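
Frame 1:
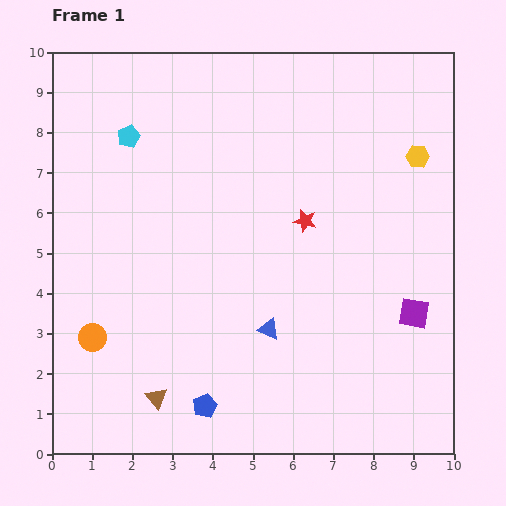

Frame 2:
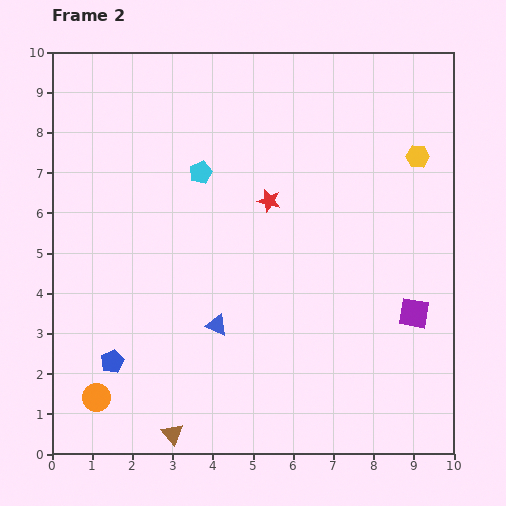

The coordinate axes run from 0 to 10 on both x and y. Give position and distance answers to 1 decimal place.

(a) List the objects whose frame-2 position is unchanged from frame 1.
the yellow hexagon, the purple square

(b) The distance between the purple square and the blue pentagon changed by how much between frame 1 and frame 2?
+1.9

Distance in frame 1: 5.7. Distance in frame 2: 7.6.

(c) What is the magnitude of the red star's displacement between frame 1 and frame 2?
1.0

The red star moved from (6.3, 5.8) to (5.4, 6.3), a distance of √(0.9² + 0.5²) ≈ 1.0.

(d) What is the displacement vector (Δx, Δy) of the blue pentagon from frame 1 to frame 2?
(-2.3, 1.1)

The blue pentagon was at (3.8, 1.2) in frame 1 and (1.5, 2.3) in frame 2.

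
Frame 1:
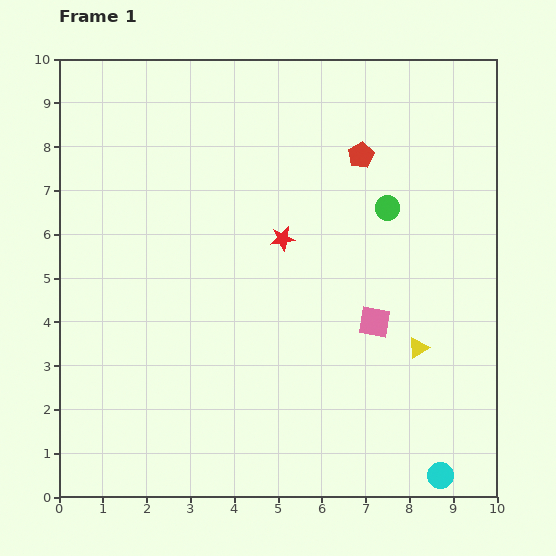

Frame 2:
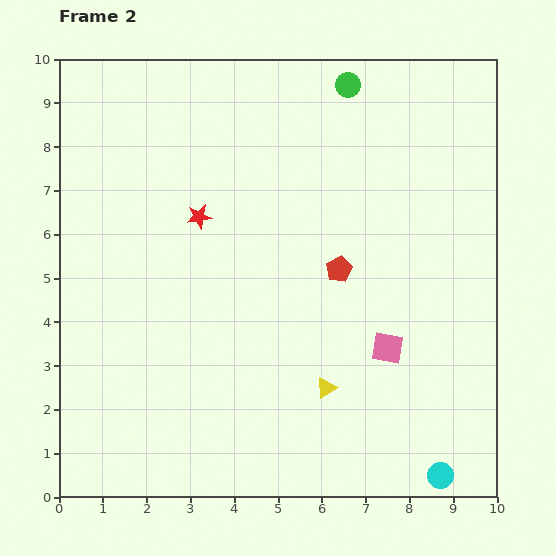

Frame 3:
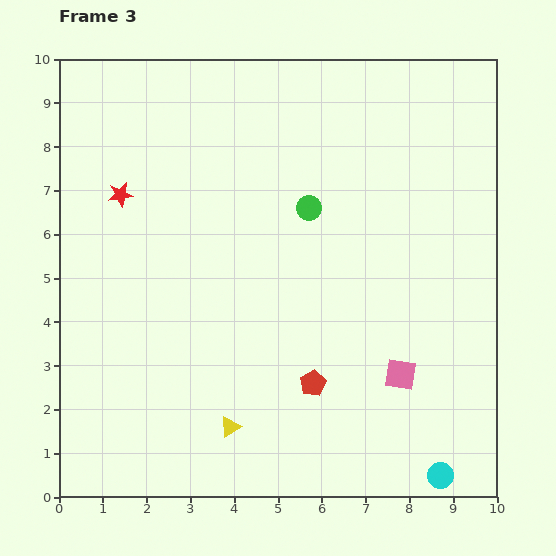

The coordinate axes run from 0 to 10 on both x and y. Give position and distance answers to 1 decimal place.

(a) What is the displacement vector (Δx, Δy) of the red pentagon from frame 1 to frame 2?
(-0.5, -2.6)

The red pentagon was at (6.9, 7.8) in frame 1 and (6.4, 5.2) in frame 2.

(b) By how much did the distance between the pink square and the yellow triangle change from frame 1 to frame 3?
+2.9

Distance in frame 1: 1.2. Distance in frame 3: 4.1.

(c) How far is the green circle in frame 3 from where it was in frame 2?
2.9

The green circle moved from (6.6, 9.4) to (5.7, 6.6), a distance of √(0.9² + 2.8²) ≈ 2.9.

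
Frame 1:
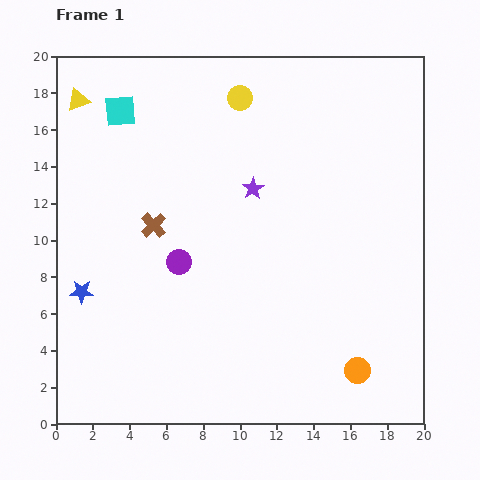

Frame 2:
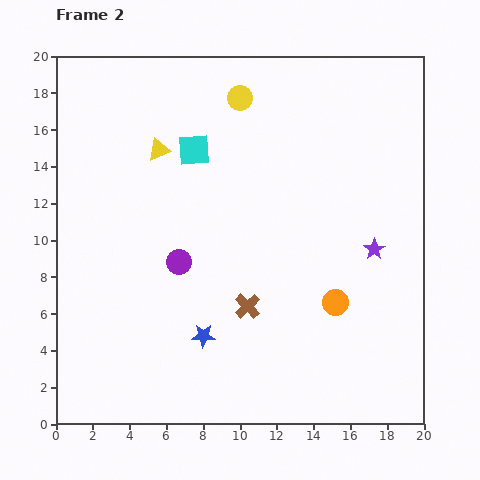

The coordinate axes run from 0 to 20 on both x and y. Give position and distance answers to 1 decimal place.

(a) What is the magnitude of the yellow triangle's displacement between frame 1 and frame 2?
5.2

The yellow triangle moved from (1.2, 17.6) to (5.6, 14.9), a distance of √(4.4² + 2.7²) ≈ 5.2.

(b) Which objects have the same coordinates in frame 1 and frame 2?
the purple circle, the yellow circle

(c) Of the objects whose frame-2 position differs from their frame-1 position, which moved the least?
the orange circle

(moved 3.9)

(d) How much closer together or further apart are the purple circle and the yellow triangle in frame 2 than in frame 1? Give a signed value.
-4.2

Distance in frame 1: 10.4. Distance in frame 2: 6.2.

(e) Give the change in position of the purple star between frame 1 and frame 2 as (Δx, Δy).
(6.6, -3.3)

The purple star was at (10.7, 12.8) in frame 1 and (17.3, 9.5) in frame 2.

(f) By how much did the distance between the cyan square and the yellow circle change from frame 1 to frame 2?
-2.7

Distance in frame 1: 6.5. Distance in frame 2: 3.8.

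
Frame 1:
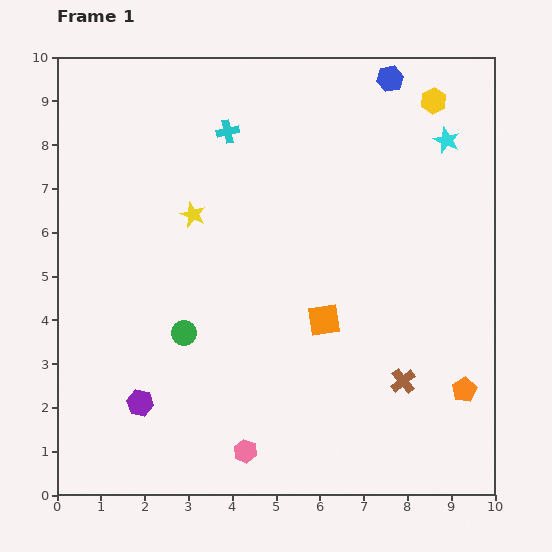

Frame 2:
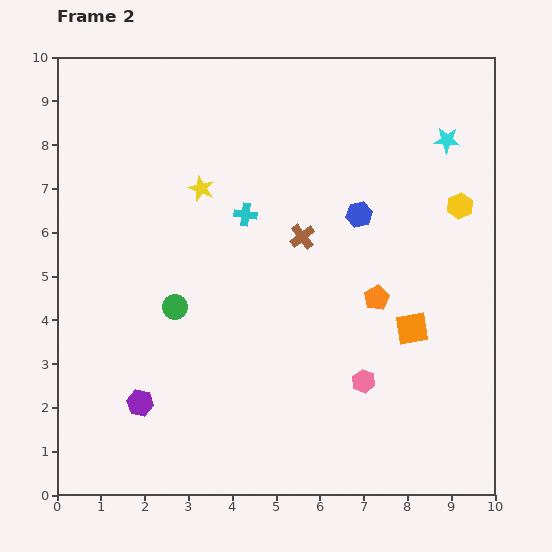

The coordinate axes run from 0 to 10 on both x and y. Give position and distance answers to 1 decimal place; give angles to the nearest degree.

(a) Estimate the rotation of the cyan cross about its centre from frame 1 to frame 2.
18° clockwise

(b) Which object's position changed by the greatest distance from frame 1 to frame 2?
the brown cross

(moved 4.0; next 3.2)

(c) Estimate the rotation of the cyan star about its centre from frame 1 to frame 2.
21° counter-clockwise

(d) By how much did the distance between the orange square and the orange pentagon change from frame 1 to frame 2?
-2.5

Distance in frame 1: 3.6. Distance in frame 2: 1.1.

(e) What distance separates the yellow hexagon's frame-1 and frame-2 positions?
2.5

The yellow hexagon moved from (8.6, 9.0) to (9.2, 6.6), a distance of √(0.6² + 2.4²) ≈ 2.5.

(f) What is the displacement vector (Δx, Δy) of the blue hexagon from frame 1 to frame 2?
(-0.7, -3.1)

The blue hexagon was at (7.6, 9.5) in frame 1 and (6.9, 6.4) in frame 2.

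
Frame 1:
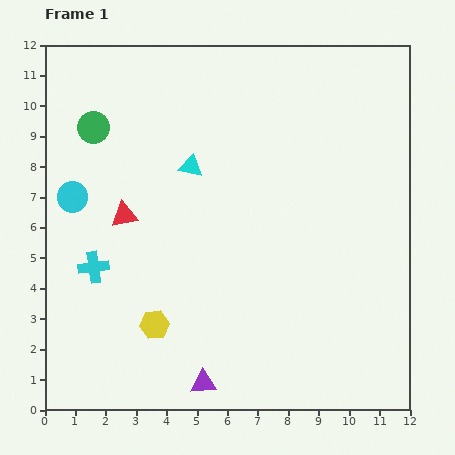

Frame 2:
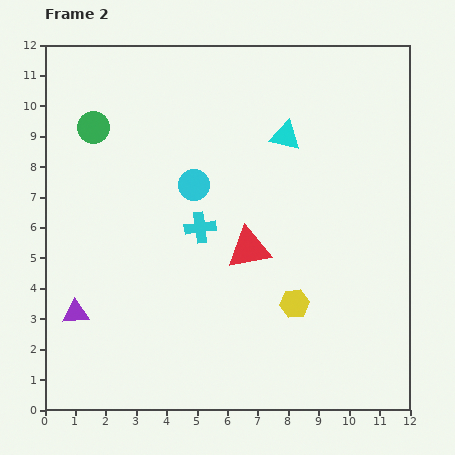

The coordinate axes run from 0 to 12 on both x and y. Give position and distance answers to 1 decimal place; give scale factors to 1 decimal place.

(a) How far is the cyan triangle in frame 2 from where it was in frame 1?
3.3

The cyan triangle moved from (4.8, 8.0) to (7.9, 9.0), a distance of √(3.1² + 1.0²) ≈ 3.3.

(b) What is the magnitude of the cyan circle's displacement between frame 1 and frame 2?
4.0

The cyan circle moved from (0.9, 7.0) to (4.9, 7.4), a distance of √(4.0² + 0.4²) ≈ 4.0.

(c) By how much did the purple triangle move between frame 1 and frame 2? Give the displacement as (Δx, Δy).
(-4.2, 2.3)

The purple triangle was at (5.2, 0.9) in frame 1 and (1.0, 3.2) in frame 2.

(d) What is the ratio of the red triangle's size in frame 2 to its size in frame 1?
1.6×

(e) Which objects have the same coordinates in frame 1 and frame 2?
the green circle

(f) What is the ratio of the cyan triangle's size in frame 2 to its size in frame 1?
1.3×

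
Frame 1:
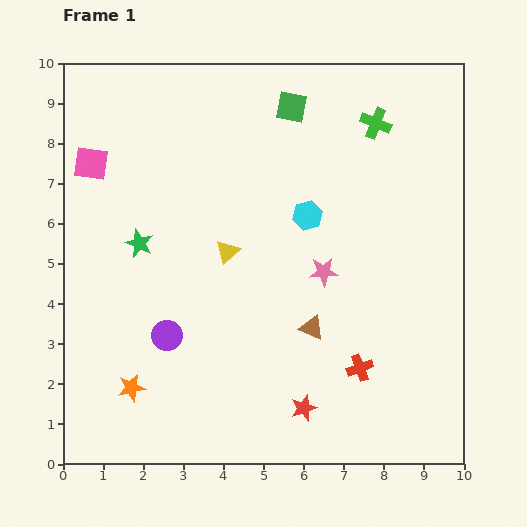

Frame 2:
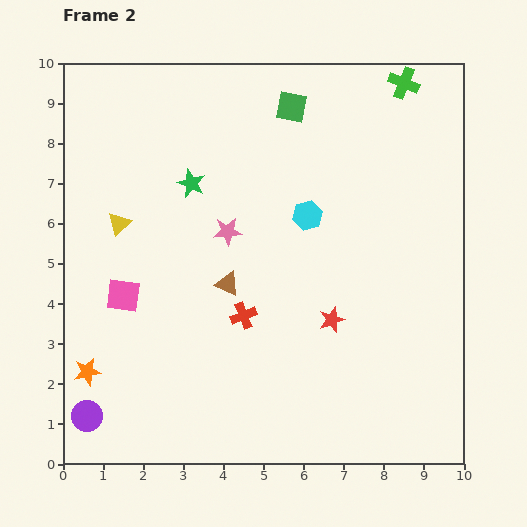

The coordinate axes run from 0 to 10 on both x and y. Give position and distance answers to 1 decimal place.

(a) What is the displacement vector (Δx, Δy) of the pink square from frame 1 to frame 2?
(0.8, -3.3)

The pink square was at (0.7, 7.5) in frame 1 and (1.5, 4.2) in frame 2.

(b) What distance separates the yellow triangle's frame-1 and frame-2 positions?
2.8

The yellow triangle moved from (4.1, 5.3) to (1.4, 6.0), a distance of √(2.7² + 0.7²) ≈ 2.8.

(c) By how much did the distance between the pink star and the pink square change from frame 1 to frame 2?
-3.3

Distance in frame 1: 6.4. Distance in frame 2: 3.1.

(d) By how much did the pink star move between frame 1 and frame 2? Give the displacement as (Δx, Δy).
(-2.4, 1.0)

The pink star was at (6.5, 4.8) in frame 1 and (4.1, 5.8) in frame 2.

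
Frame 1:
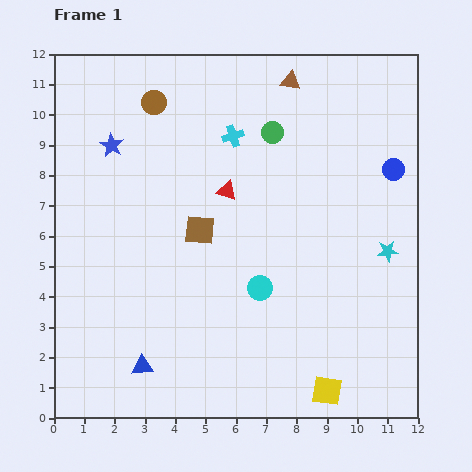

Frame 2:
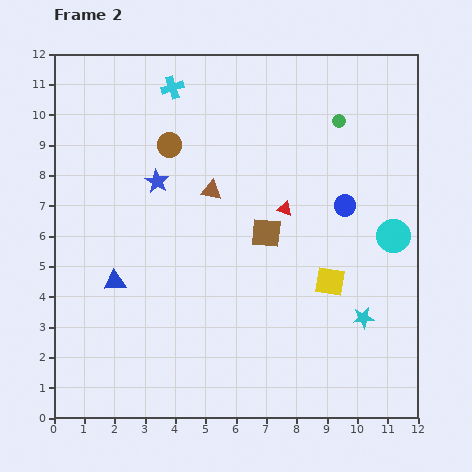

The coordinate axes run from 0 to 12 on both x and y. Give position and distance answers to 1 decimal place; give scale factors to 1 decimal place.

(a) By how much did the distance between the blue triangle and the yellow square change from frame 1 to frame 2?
+0.9

Distance in frame 1: 6.2. Distance in frame 2: 7.1.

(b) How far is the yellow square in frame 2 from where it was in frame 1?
3.6

The yellow square moved from (9.0, 0.9) to (9.1, 4.5), a distance of √(0.1² + 3.6²) ≈ 3.6.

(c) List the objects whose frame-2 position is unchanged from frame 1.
none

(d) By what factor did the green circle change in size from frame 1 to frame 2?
0.6×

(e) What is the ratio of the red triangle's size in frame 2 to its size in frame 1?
0.7×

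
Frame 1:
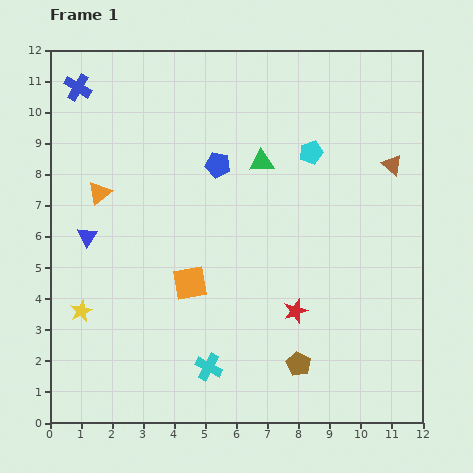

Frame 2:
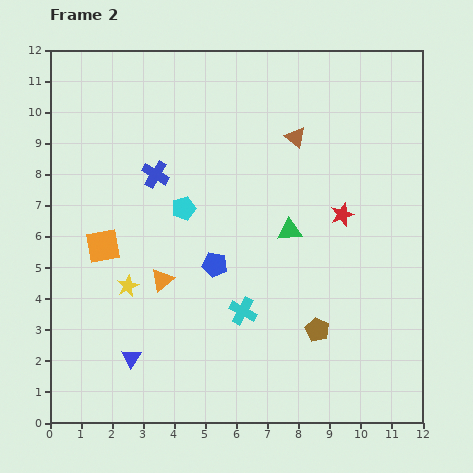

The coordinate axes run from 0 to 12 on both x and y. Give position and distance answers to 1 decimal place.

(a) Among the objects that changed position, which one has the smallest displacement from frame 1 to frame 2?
the brown pentagon

(moved 1.3)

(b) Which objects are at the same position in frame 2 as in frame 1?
none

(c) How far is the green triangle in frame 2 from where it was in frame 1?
2.4

The green triangle moved from (6.8, 8.4) to (7.7, 6.2), a distance of √(0.9² + 2.2²) ≈ 2.4.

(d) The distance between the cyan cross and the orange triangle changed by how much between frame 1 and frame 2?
-3.8

Distance in frame 1: 6.6. Distance in frame 2: 2.8.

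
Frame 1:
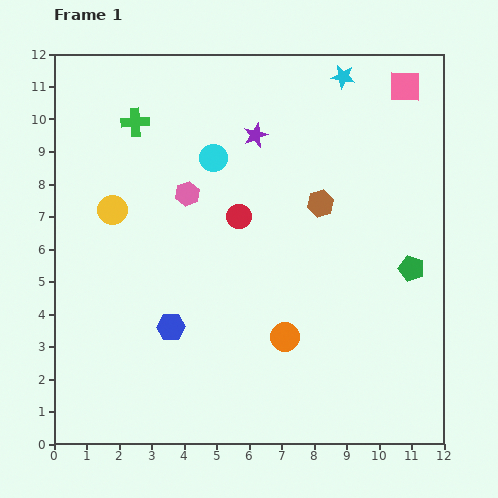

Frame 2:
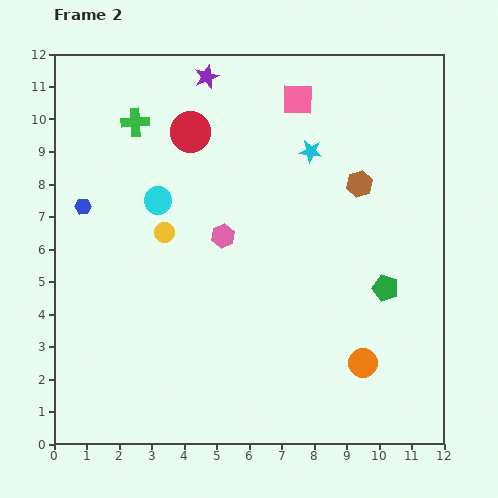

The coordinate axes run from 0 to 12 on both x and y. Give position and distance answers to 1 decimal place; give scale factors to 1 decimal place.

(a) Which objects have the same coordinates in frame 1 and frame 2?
the green cross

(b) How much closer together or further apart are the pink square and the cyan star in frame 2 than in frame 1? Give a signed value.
-0.3

Distance in frame 1: 1.9. Distance in frame 2: 1.6.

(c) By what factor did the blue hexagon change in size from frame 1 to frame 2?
0.6×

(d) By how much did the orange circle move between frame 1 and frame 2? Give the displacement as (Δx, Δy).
(2.4, -0.8)

The orange circle was at (7.1, 3.3) in frame 1 and (9.5, 2.5) in frame 2.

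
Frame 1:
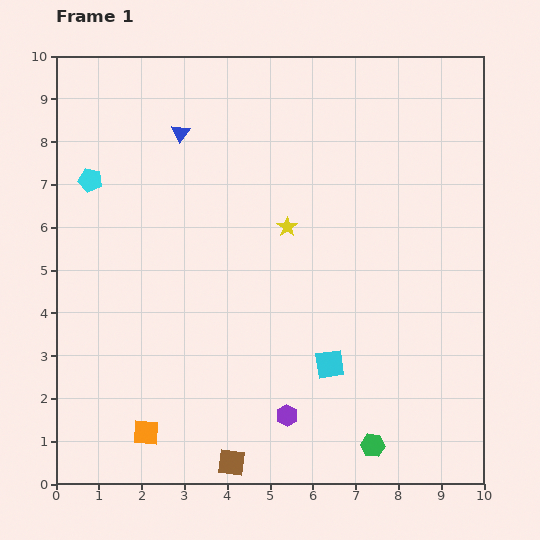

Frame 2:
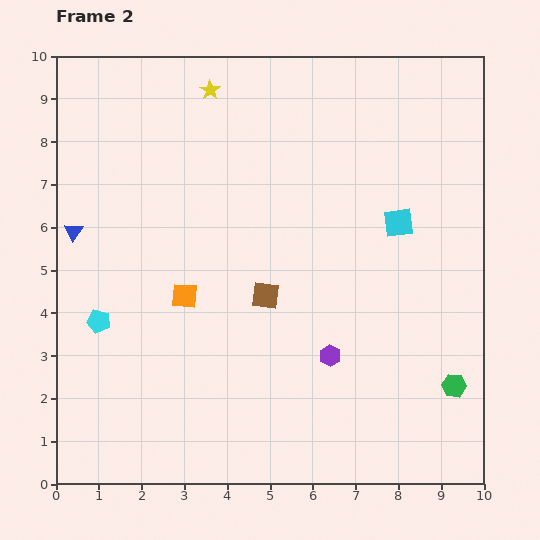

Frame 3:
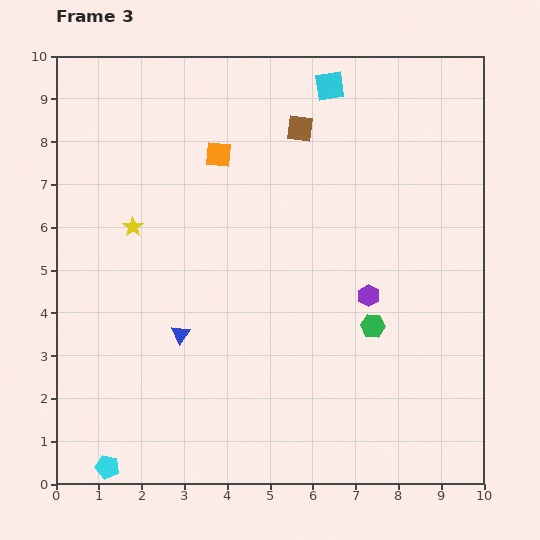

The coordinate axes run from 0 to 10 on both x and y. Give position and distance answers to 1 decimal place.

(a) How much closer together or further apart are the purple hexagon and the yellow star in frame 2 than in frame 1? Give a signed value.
+2.4

Distance in frame 1: 4.4. Distance in frame 2: 6.8.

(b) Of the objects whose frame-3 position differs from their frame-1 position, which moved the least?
the green hexagon

(moved 2.8)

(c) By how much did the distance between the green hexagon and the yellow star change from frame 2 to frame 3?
-2.8

Distance in frame 2: 8.9. Distance in frame 3: 6.1.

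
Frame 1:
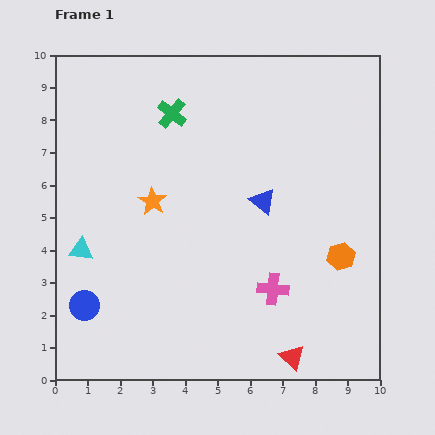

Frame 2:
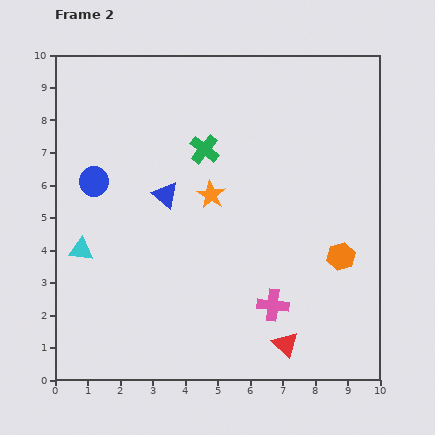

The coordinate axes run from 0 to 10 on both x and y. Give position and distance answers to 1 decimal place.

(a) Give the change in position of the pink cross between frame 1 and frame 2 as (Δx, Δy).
(0.0, -0.5)

The pink cross was at (6.7, 2.8) in frame 1 and (6.7, 2.3) in frame 2.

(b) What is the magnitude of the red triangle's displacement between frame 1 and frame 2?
0.4

The red triangle moved from (7.3, 0.7) to (7.1, 1.1), a distance of √(0.2² + 0.4²) ≈ 0.4.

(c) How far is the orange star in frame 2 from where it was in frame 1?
1.8

The orange star moved from (3.0, 5.5) to (4.8, 5.7), a distance of √(1.8² + 0.2²) ≈ 1.8.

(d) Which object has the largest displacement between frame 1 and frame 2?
the blue circle

(moved 3.8; next 3.0)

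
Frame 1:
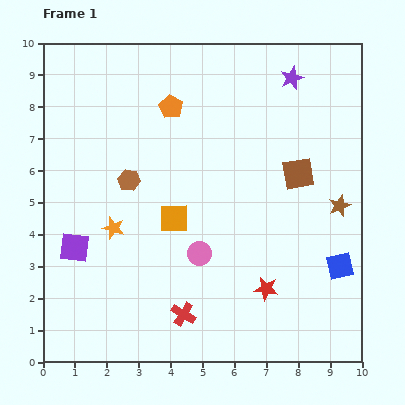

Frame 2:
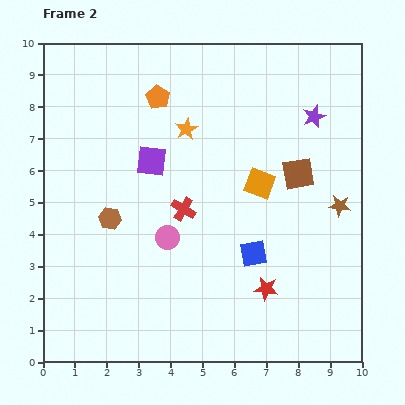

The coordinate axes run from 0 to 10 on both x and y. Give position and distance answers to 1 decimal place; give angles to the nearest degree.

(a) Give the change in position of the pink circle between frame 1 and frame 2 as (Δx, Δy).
(-1.0, 0.5)

The pink circle was at (4.9, 3.4) in frame 1 and (3.9, 3.9) in frame 2.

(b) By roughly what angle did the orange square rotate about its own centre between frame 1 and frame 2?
21° clockwise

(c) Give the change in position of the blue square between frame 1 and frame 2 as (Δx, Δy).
(-2.7, 0.4)

The blue square was at (9.3, 3.0) in frame 1 and (6.6, 3.4) in frame 2.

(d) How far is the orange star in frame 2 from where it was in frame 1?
3.9

The orange star moved from (2.2, 4.2) to (4.5, 7.3), a distance of √(2.3² + 3.1²) ≈ 3.9.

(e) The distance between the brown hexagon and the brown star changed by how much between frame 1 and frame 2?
+0.6

Distance in frame 1: 6.6. Distance in frame 2: 7.2.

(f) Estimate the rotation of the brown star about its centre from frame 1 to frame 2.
28° clockwise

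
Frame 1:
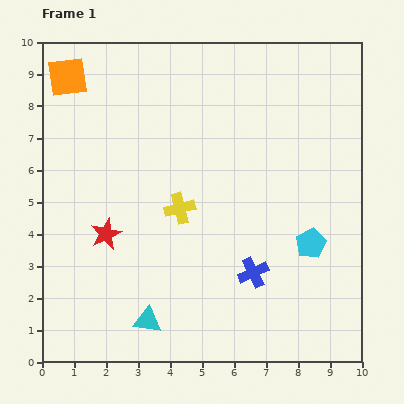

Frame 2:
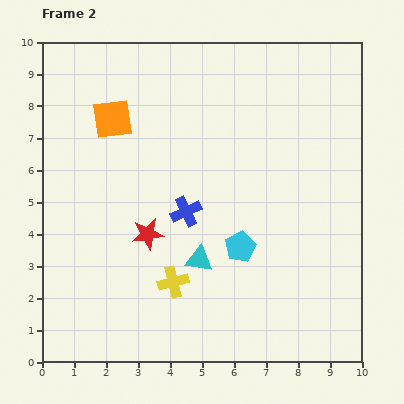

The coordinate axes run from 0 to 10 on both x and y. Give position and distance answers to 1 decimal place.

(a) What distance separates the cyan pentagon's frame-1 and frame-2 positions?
2.2

The cyan pentagon moved from (8.4, 3.7) to (6.2, 3.6), a distance of √(2.2² + 0.1²) ≈ 2.2.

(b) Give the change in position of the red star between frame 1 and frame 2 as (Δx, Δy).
(1.3, 0.0)

The red star was at (2.0, 4.0) in frame 1 and (3.3, 4.0) in frame 2.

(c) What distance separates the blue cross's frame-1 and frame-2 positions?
2.8

The blue cross moved from (6.6, 2.8) to (4.5, 4.7), a distance of √(2.1² + 1.9²) ≈ 2.8.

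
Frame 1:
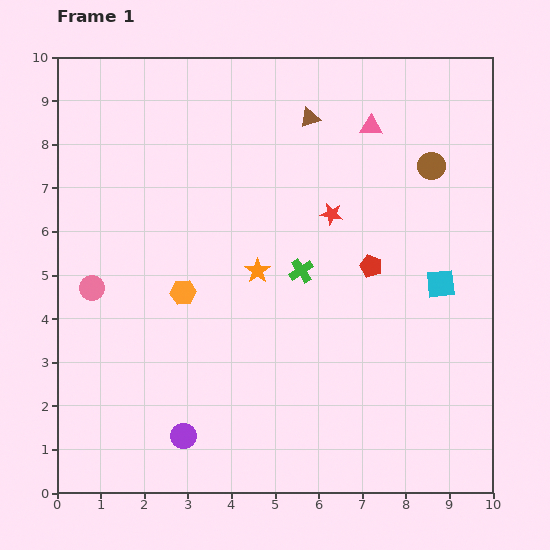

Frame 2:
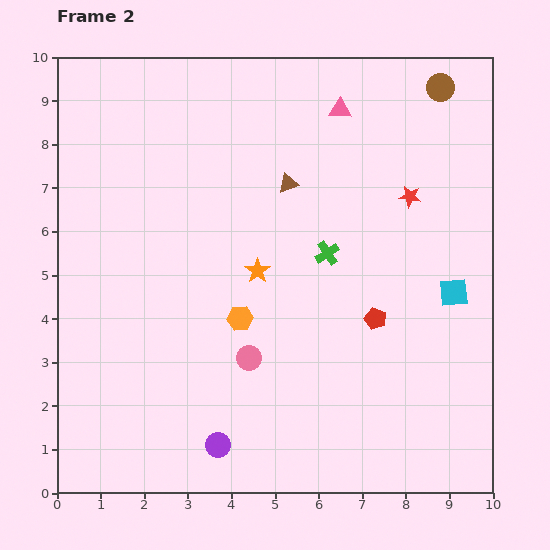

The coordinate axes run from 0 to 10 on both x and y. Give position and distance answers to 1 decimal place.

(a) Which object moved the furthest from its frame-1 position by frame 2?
the pink circle

(moved 3.9; next 1.8)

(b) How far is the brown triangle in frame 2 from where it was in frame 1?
1.6

The brown triangle moved from (5.8, 8.6) to (5.3, 7.1), a distance of √(0.5² + 1.5²) ≈ 1.6.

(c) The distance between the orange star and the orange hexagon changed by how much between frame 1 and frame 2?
-0.6

Distance in frame 1: 1.8. Distance in frame 2: 1.2.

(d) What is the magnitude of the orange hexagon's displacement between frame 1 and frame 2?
1.4

The orange hexagon moved from (2.9, 4.6) to (4.2, 4.0), a distance of √(1.3² + 0.6²) ≈ 1.4.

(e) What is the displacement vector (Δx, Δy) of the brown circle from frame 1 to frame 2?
(0.2, 1.8)

The brown circle was at (8.6, 7.5) in frame 1 and (8.8, 9.3) in frame 2.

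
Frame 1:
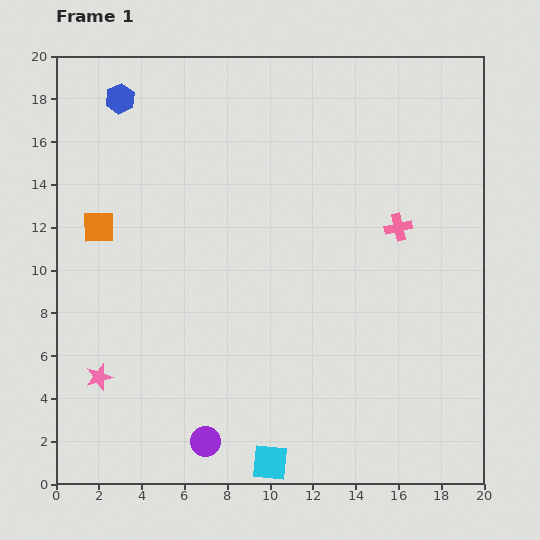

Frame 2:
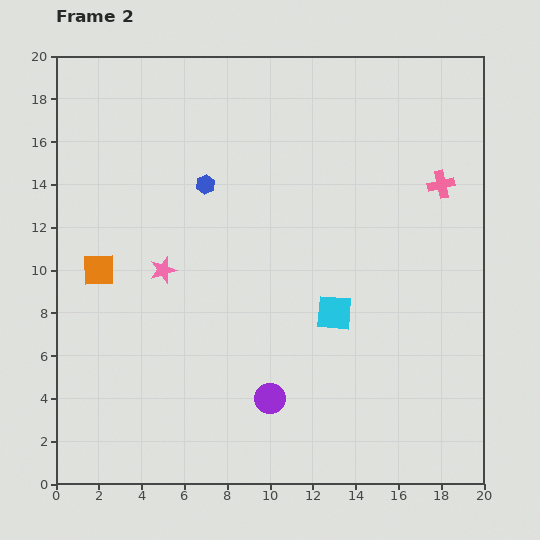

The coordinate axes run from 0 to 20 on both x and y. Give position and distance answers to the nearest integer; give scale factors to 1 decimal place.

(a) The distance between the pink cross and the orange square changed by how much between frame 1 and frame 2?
+2

Distance in frame 1: 14. Distance in frame 2: 16.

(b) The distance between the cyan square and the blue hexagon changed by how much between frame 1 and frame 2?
-10

Distance in frame 1: 18. Distance in frame 2: 8.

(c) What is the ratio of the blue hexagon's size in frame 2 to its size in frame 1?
0.6×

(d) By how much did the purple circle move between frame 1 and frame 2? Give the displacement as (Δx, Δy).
(3, 2)

The purple circle was at (7, 2) in frame 1 and (10, 4) in frame 2.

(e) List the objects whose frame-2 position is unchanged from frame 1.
none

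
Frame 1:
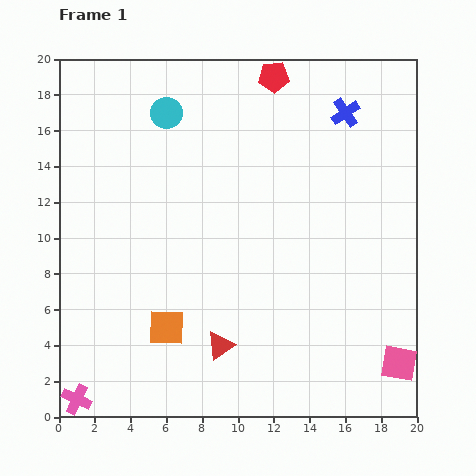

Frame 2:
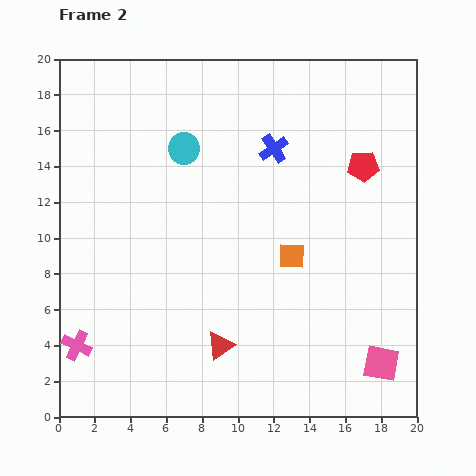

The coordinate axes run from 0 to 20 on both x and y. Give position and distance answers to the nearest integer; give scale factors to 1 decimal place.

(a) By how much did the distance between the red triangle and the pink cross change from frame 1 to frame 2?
-1

Distance in frame 1: 9. Distance in frame 2: 8.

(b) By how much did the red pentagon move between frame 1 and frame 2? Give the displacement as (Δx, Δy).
(5, -5)

The red pentagon was at (12, 19) in frame 1 and (17, 14) in frame 2.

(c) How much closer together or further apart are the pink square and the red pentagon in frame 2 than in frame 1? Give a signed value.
-6

Distance in frame 1: 17. Distance in frame 2: 11.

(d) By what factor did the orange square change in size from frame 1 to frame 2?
0.7×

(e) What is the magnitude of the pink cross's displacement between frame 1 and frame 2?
3

The pink cross moved from (1, 1) to (1, 4), a distance of √(0² + 3²) ≈ 3.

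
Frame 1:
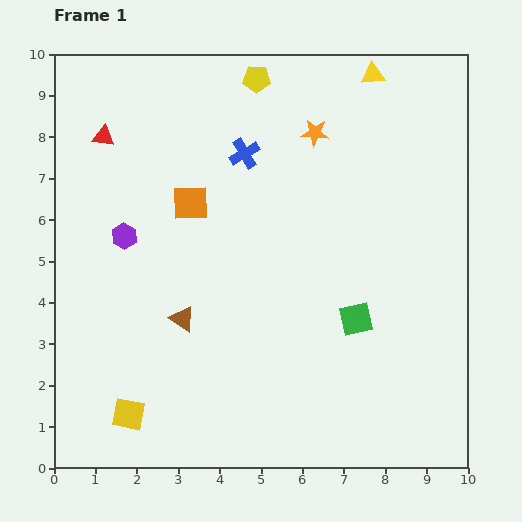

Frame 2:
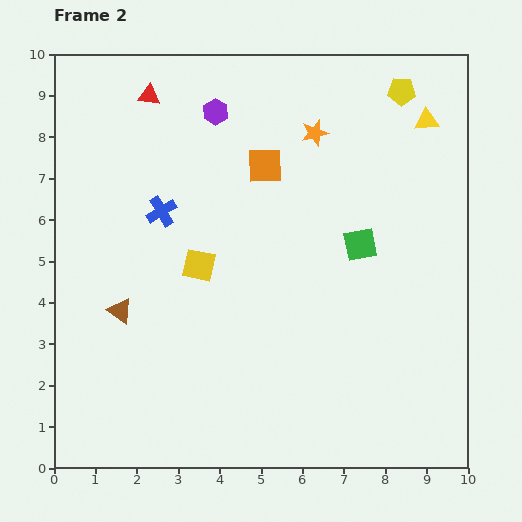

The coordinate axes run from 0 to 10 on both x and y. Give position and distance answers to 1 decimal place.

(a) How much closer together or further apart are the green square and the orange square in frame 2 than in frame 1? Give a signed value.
-1.9

Distance in frame 1: 4.9. Distance in frame 2: 3.0.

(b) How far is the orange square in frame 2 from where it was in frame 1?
2.0

The orange square moved from (3.3, 6.4) to (5.1, 7.3), a distance of √(1.8² + 0.9²) ≈ 2.0.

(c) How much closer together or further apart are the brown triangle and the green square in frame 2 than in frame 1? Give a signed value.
+1.8

Distance in frame 1: 4.2. Distance in frame 2: 6.0.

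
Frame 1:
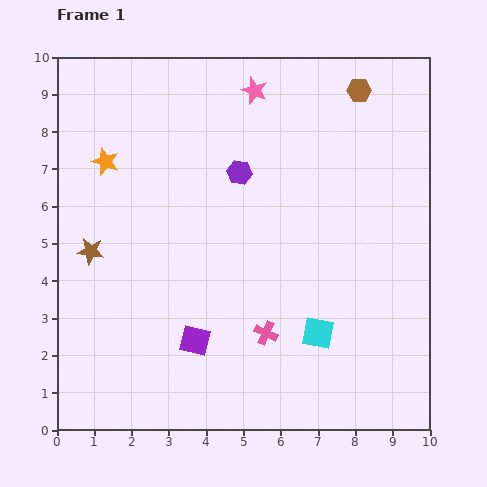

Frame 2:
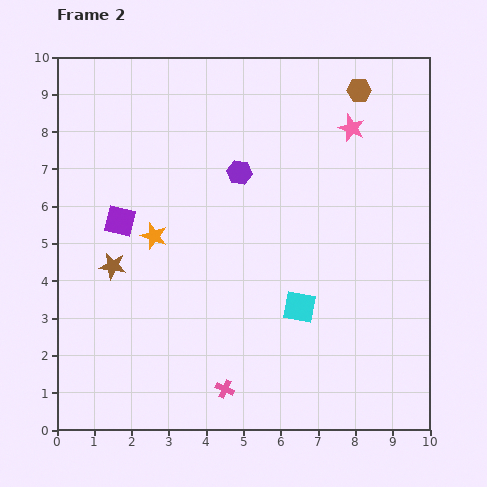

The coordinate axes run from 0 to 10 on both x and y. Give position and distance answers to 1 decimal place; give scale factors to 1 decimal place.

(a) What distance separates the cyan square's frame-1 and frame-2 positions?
0.9

The cyan square moved from (7.0, 2.6) to (6.5, 3.3), a distance of √(0.5² + 0.7²) ≈ 0.9.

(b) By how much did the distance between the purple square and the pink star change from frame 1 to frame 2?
-0.2

Distance in frame 1: 6.9. Distance in frame 2: 6.7.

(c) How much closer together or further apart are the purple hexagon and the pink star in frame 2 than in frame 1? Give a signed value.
+1.0

Distance in frame 1: 2.2. Distance in frame 2: 3.2.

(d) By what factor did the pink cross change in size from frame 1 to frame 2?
0.8×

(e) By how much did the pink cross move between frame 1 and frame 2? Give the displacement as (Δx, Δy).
(-1.1, -1.5)

The pink cross was at (5.6, 2.6) in frame 1 and (4.5, 1.1) in frame 2.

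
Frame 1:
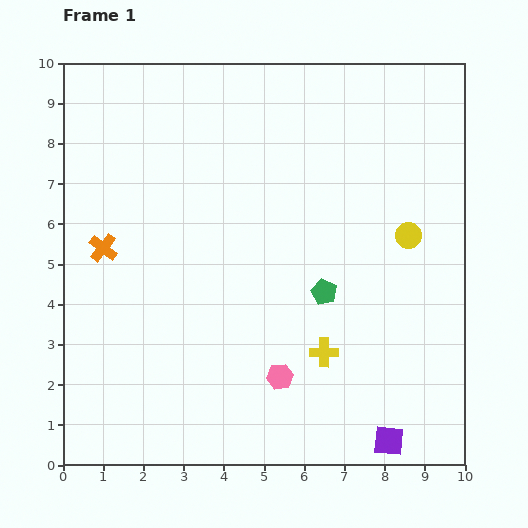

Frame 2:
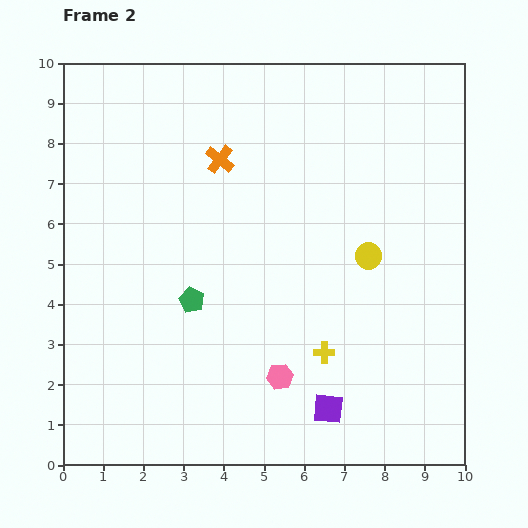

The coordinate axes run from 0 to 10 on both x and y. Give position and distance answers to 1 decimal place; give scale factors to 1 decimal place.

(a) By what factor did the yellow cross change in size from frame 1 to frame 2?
0.7×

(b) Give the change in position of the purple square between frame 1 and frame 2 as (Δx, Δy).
(-1.5, 0.8)

The purple square was at (8.1, 0.6) in frame 1 and (6.6, 1.4) in frame 2.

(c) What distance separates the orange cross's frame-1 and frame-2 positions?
3.6

The orange cross moved from (1.0, 5.4) to (3.9, 7.6), a distance of √(2.9² + 2.2²) ≈ 3.6.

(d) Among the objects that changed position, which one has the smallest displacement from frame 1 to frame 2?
the yellow circle

(moved 1.1)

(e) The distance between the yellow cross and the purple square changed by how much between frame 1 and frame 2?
-1.3

Distance in frame 1: 2.7. Distance in frame 2: 1.4.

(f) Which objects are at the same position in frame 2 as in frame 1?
the yellow cross, the pink hexagon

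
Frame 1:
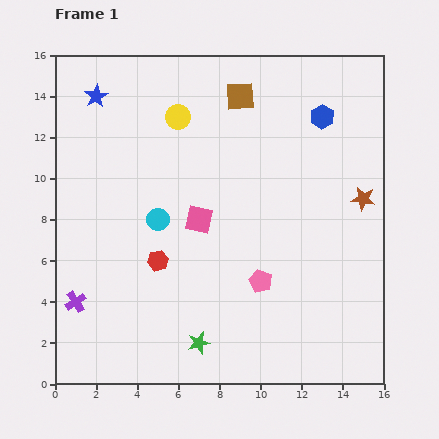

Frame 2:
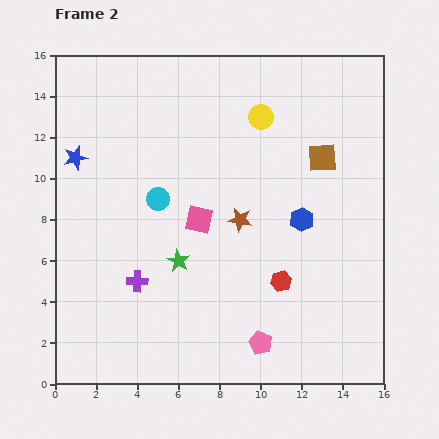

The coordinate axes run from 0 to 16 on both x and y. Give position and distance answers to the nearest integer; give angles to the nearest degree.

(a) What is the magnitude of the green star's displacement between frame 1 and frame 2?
4

The green star moved from (7, 2) to (6, 6), a distance of √(1² + 4²) ≈ 4.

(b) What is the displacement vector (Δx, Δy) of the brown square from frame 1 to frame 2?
(4, -3)

The brown square was at (9, 14) in frame 1 and (13, 11) in frame 2.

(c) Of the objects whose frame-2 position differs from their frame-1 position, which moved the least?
the cyan circle

(moved 1)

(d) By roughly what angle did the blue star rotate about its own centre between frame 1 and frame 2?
16° clockwise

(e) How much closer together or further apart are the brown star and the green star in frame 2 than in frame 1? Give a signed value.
-7

Distance in frame 1: 11. Distance in frame 2: 4.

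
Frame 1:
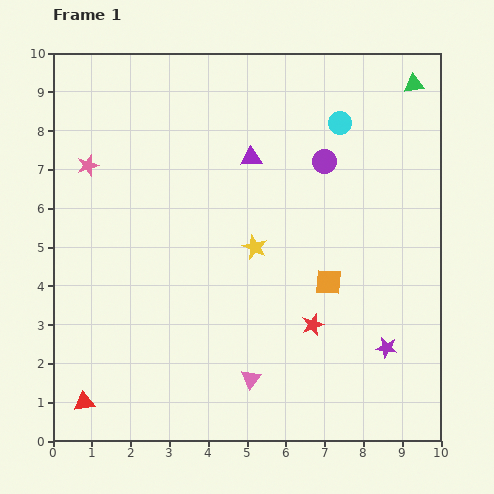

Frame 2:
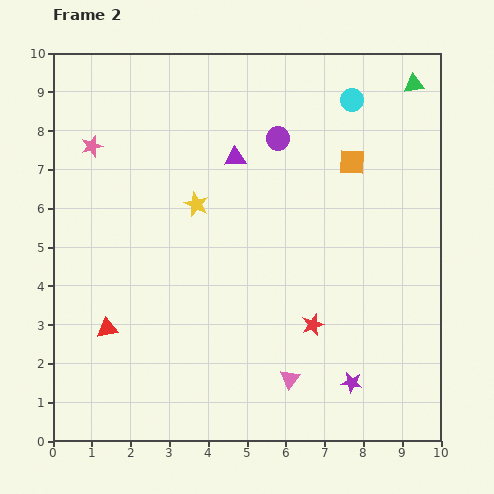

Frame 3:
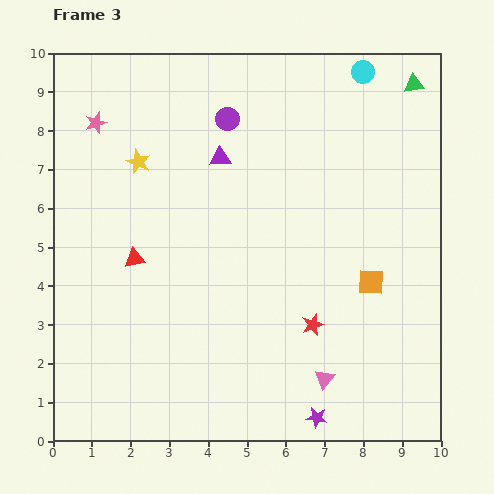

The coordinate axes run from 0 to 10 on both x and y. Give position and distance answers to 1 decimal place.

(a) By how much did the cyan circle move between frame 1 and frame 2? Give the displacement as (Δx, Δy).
(0.3, 0.6)

The cyan circle was at (7.4, 8.2) in frame 1 and (7.7, 8.8) in frame 2.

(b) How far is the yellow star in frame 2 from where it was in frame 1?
1.9

The yellow star moved from (5.2, 5.0) to (3.7, 6.1), a distance of √(1.5² + 1.1²) ≈ 1.9.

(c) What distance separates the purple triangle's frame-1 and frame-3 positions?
0.8

The purple triangle moved from (5.1, 7.3) to (4.3, 7.3), a distance of √(0.8² + 0.0²) ≈ 0.8.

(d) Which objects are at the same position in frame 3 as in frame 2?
the green triangle, the red star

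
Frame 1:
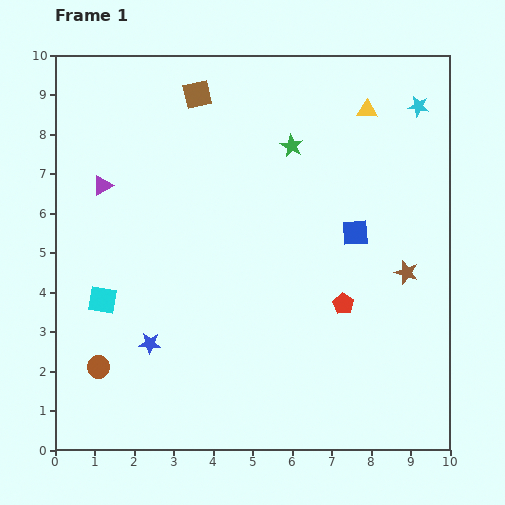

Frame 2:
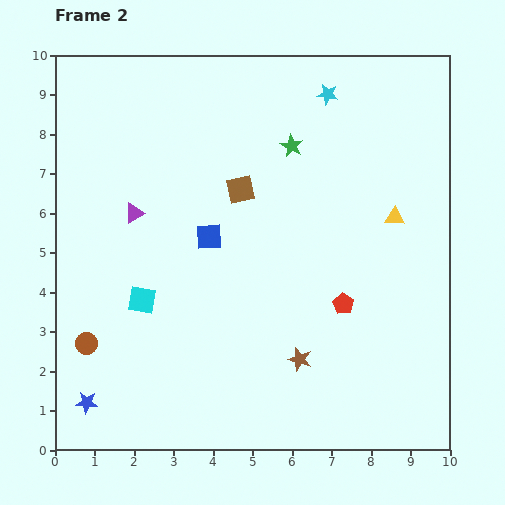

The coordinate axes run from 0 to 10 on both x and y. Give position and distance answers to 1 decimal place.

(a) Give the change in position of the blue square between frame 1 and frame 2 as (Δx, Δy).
(-3.7, -0.1)

The blue square was at (7.6, 5.5) in frame 1 and (3.9, 5.4) in frame 2.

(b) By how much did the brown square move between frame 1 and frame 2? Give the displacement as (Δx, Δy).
(1.1, -2.4)

The brown square was at (3.6, 9.0) in frame 1 and (4.7, 6.6) in frame 2.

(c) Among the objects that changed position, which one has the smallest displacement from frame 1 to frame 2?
the brown circle

(moved 0.7)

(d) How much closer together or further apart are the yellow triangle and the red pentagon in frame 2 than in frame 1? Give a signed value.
-2.3

Distance in frame 1: 4.9. Distance in frame 2: 2.6.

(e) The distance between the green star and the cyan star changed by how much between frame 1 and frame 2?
-1.8

Distance in frame 1: 3.4. Distance in frame 2: 1.6.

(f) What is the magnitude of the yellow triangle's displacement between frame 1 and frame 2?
2.8

The yellow triangle moved from (7.9, 8.6) to (8.6, 5.9), a distance of √(0.7² + 2.7²) ≈ 2.8.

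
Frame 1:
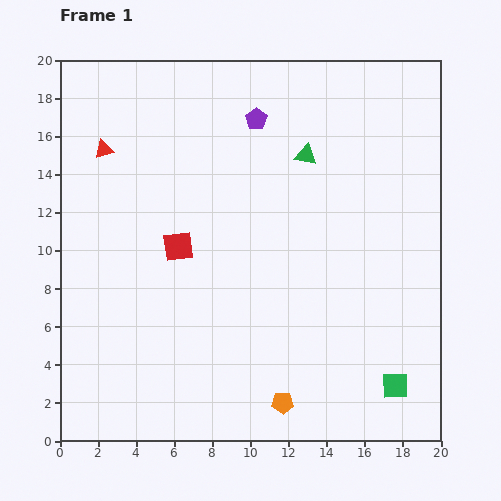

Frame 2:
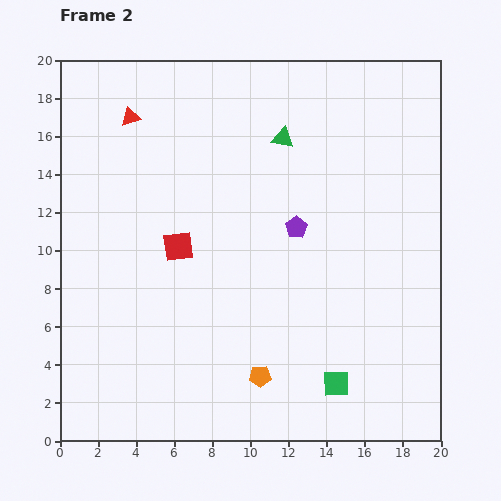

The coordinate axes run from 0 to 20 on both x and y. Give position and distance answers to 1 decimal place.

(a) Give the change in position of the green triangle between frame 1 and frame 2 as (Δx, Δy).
(-1.2, 0.9)

The green triangle was at (12.9, 15.0) in frame 1 and (11.7, 15.9) in frame 2.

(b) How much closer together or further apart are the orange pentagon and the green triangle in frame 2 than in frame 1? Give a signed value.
-0.5

Distance in frame 1: 13.1. Distance in frame 2: 12.6.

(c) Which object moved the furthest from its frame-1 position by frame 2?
the purple pentagon

(moved 6.1; next 3.1)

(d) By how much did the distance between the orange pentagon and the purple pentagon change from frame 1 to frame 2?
-7.0

Distance in frame 1: 15.0. Distance in frame 2: 8.0.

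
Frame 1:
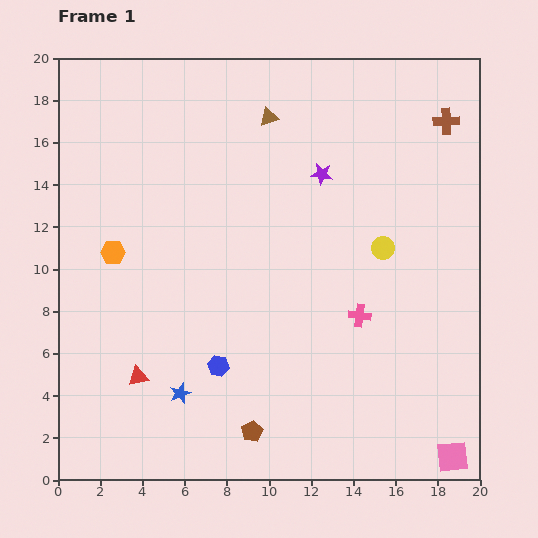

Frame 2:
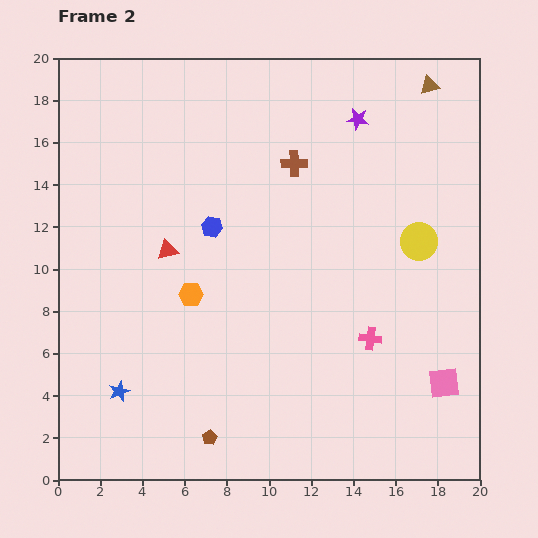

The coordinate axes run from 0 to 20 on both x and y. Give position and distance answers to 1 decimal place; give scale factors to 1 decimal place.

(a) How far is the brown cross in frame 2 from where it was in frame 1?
7.5

The brown cross moved from (18.4, 17.0) to (11.2, 15.0), a distance of √(7.2² + 2.0²) ≈ 7.5.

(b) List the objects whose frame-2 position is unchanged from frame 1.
none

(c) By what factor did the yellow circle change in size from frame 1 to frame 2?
1.7×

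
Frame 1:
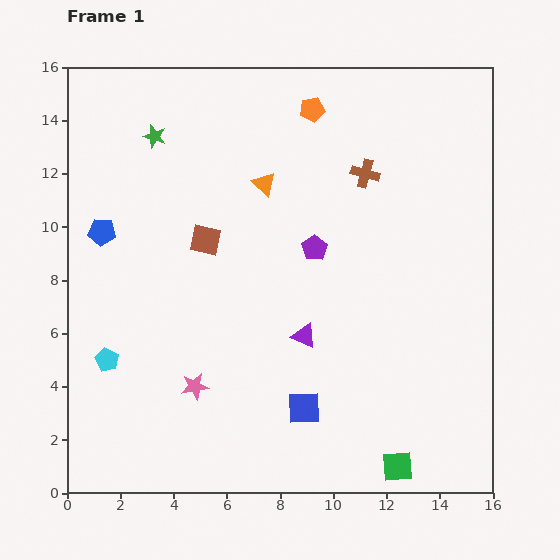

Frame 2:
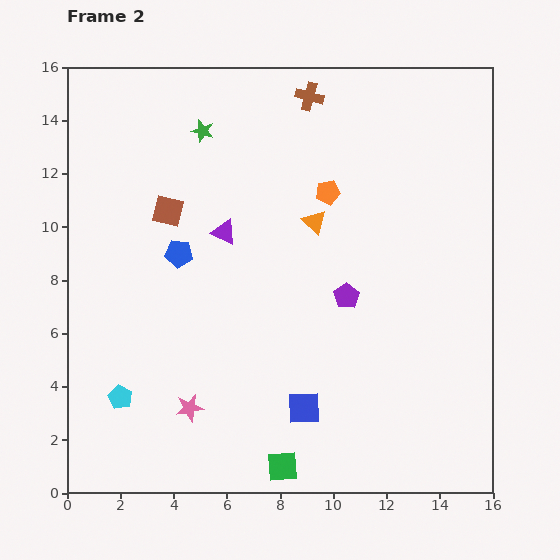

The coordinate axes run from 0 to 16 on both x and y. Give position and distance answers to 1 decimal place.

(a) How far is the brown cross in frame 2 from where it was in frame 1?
3.6

The brown cross moved from (11.2, 12.0) to (9.1, 14.9), a distance of √(2.1² + 2.9²) ≈ 3.6.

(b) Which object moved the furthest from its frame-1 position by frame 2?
the purple triangle

(moved 4.9; next 4.3)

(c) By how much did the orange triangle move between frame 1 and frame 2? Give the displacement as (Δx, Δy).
(1.9, -1.4)

The orange triangle was at (7.4, 11.6) in frame 1 and (9.3, 10.2) in frame 2.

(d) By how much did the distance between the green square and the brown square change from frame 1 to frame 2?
-0.6

Distance in frame 1: 11.1. Distance in frame 2: 10.5.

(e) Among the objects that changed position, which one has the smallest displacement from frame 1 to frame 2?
the pink star

(moved 0.8)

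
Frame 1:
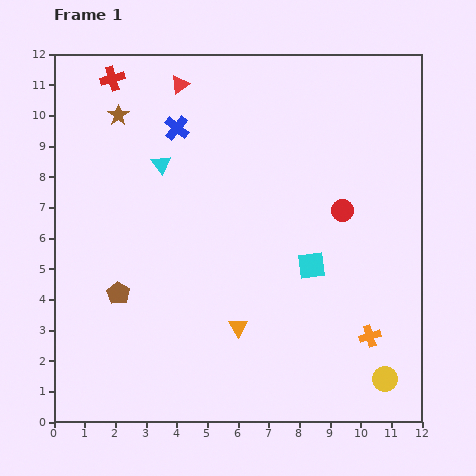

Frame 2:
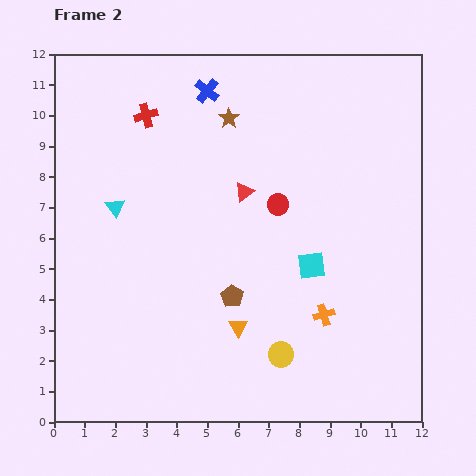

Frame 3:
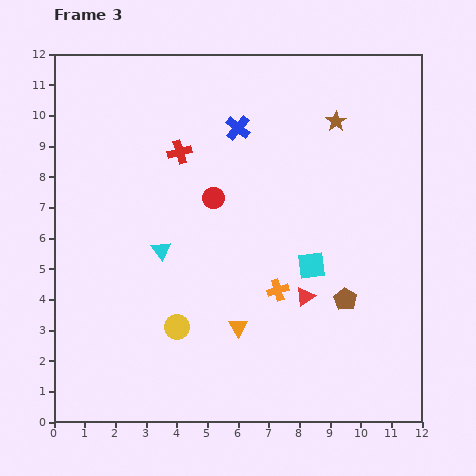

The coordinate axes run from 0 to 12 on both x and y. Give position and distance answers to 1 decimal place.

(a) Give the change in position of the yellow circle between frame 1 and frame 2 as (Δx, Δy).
(-3.4, 0.8)

The yellow circle was at (10.8, 1.4) in frame 1 and (7.4, 2.2) in frame 2.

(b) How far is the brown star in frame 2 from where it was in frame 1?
3.6

The brown star moved from (2.1, 10.0) to (5.7, 9.9), a distance of √(3.6² + 0.1²) ≈ 3.6.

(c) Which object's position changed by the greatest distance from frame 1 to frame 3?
the red triangle

(moved 8.0; next 7.4)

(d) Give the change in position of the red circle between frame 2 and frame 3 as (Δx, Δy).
(-2.1, 0.2)

The red circle was at (7.3, 7.1) in frame 2 and (5.2, 7.3) in frame 3.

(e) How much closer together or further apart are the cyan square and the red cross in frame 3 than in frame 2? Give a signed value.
-1.6

Distance in frame 2: 7.3. Distance in frame 3: 5.7.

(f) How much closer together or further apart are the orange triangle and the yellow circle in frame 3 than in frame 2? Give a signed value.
+0.3

Distance in frame 2: 1.7. Distance in frame 3: 2.0.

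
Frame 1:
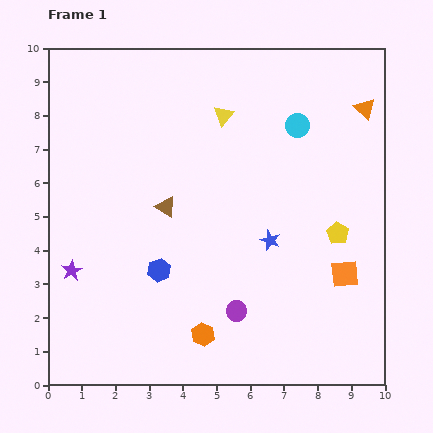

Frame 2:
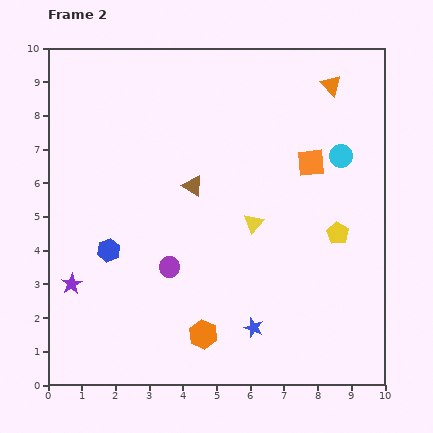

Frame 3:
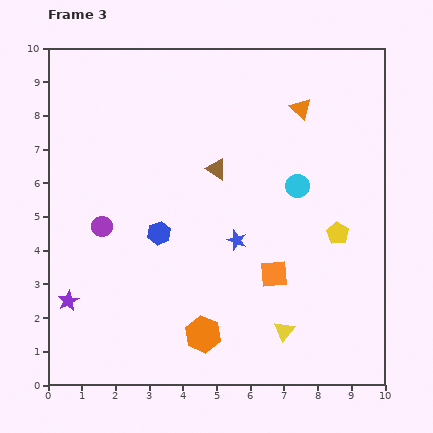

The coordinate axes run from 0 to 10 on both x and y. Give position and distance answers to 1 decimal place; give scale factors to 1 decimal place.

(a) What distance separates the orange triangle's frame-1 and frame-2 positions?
1.2

The orange triangle moved from (9.4, 8.2) to (8.4, 8.9), a distance of √(1.0² + 0.7²) ≈ 1.2.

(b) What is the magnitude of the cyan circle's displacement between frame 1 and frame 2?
1.6

The cyan circle moved from (7.4, 7.7) to (8.7, 6.8), a distance of √(1.3² + 0.9²) ≈ 1.6.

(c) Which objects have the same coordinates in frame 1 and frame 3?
the orange hexagon, the yellow pentagon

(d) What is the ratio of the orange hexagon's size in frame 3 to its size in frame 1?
1.6×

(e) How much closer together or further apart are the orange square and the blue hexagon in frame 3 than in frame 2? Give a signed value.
-2.9

Distance in frame 2: 6.5. Distance in frame 3: 3.6.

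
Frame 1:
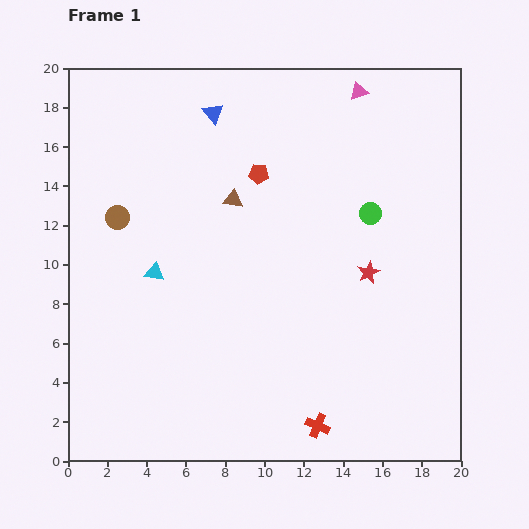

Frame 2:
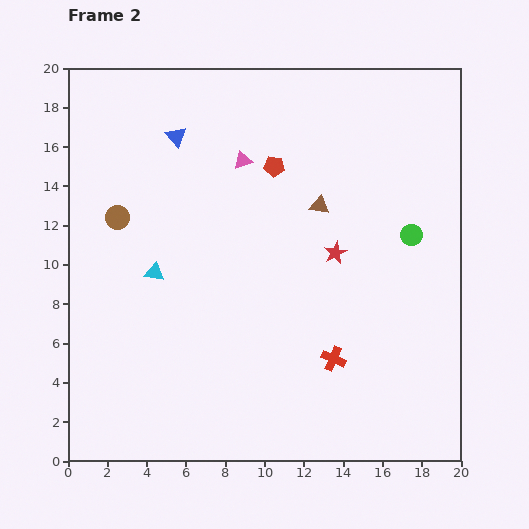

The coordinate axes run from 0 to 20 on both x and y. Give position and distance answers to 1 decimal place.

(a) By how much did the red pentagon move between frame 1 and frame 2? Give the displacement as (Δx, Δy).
(0.8, 0.4)

The red pentagon was at (9.7, 14.6) in frame 1 and (10.5, 15.0) in frame 2.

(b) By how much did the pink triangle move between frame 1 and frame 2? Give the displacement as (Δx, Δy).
(-5.9, -3.5)

The pink triangle was at (14.8, 18.8) in frame 1 and (8.9, 15.3) in frame 2.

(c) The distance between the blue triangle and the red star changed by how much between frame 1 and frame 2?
-1.3

Distance in frame 1: 11.3. Distance in frame 2: 10.0.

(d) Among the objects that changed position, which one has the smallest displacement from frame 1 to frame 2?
the red pentagon

(moved 0.9)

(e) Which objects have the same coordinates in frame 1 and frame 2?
the cyan triangle, the brown circle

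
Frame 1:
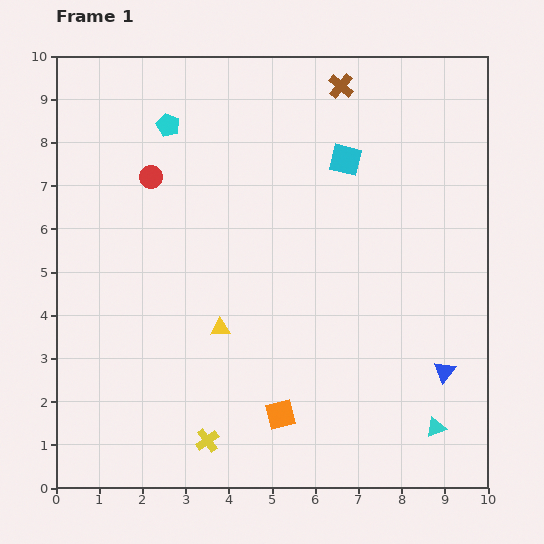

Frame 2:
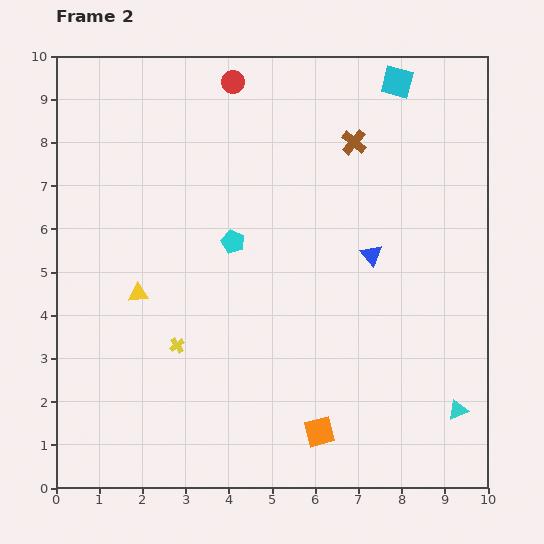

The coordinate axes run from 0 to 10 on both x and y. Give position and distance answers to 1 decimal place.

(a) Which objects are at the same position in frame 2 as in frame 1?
none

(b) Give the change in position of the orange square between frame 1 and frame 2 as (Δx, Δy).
(0.9, -0.4)

The orange square was at (5.2, 1.7) in frame 1 and (6.1, 1.3) in frame 2.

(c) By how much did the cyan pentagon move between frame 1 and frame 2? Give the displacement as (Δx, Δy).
(1.5, -2.7)

The cyan pentagon was at (2.6, 8.4) in frame 1 and (4.1, 5.7) in frame 2.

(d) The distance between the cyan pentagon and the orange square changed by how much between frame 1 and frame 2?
-2.4

Distance in frame 1: 7.2. Distance in frame 2: 4.8.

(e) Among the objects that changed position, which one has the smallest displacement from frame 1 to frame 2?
the cyan triangle

(moved 0.6)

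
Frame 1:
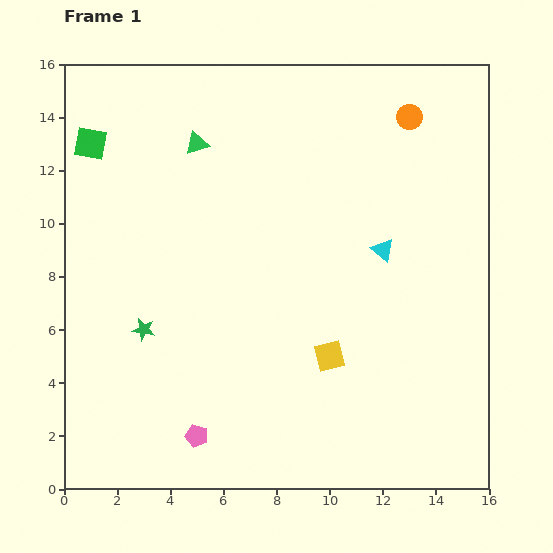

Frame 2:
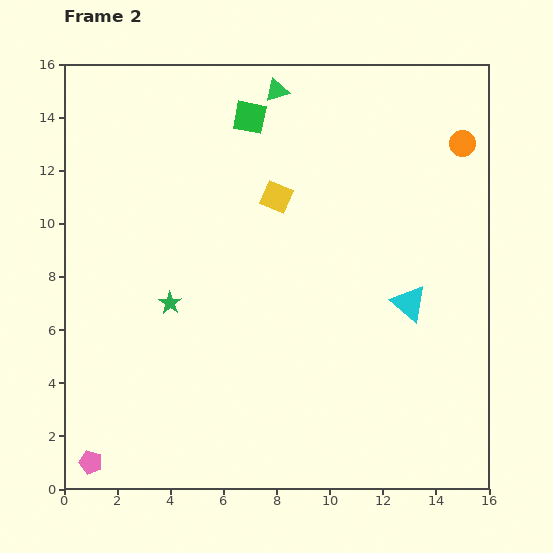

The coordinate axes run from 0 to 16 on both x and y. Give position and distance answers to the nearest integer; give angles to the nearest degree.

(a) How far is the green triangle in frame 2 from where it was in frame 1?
4

The green triangle moved from (5, 13) to (8, 15), a distance of √(3² + 2²) ≈ 4.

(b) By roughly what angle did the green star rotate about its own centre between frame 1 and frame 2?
24° clockwise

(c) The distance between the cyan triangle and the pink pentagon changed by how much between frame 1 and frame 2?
+3

Distance in frame 1: 10. Distance in frame 2: 13.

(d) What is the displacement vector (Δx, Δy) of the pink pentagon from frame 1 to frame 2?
(-4, -1)

The pink pentagon was at (5, 2) in frame 1 and (1, 1) in frame 2.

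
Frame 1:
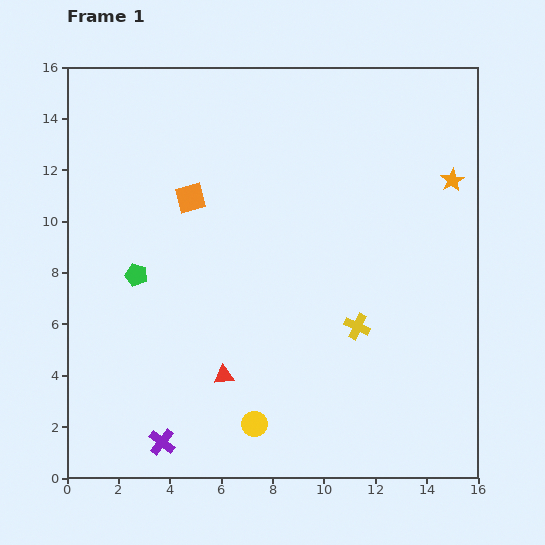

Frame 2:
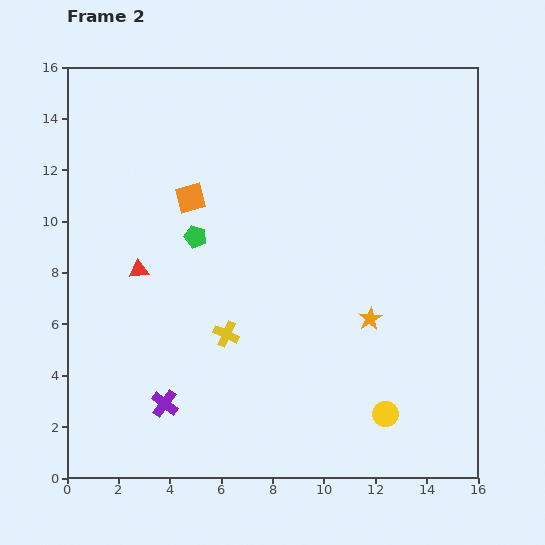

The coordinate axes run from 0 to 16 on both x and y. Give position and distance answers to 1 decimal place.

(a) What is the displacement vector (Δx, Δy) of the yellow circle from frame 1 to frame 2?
(5.1, 0.4)

The yellow circle was at (7.3, 2.1) in frame 1 and (12.4, 2.5) in frame 2.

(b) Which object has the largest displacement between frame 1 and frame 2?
the orange star

(moved 6.3; next 5.3)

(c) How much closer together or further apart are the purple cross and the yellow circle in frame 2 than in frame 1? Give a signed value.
+4.9

Distance in frame 1: 3.7. Distance in frame 2: 8.6.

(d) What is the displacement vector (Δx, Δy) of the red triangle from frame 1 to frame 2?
(-3.3, 4.1)

The red triangle was at (6.1, 4.0) in frame 1 and (2.8, 8.1) in frame 2.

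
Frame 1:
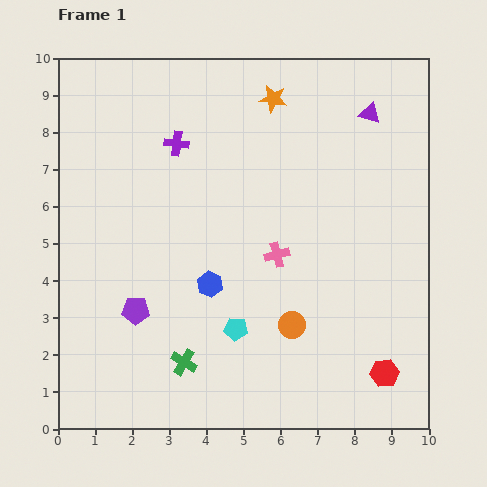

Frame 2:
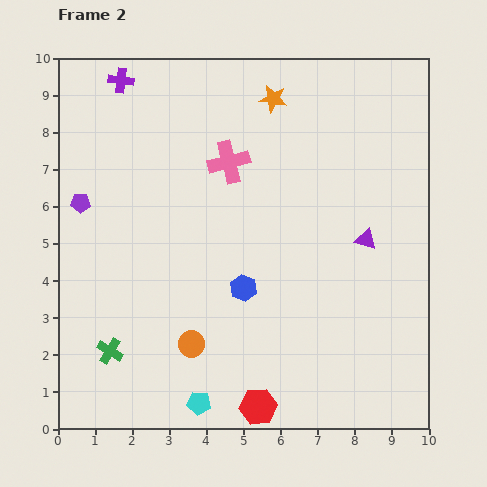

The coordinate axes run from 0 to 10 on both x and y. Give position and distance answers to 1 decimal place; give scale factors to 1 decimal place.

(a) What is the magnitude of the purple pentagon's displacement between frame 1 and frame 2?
3.3

The purple pentagon moved from (2.1, 3.2) to (0.6, 6.1), a distance of √(1.5² + 2.9²) ≈ 3.3.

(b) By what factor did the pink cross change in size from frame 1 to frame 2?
1.7×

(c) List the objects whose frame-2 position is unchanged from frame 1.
the orange star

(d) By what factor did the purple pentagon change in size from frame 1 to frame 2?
0.7×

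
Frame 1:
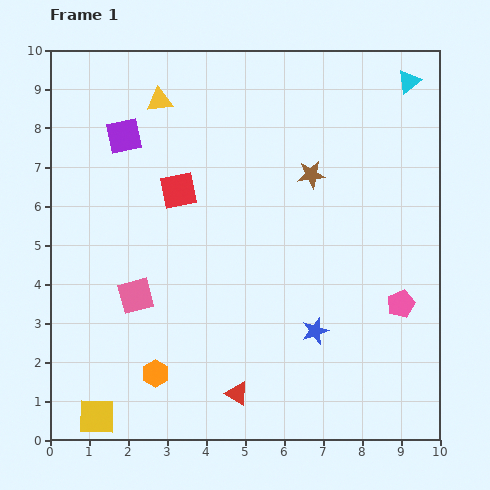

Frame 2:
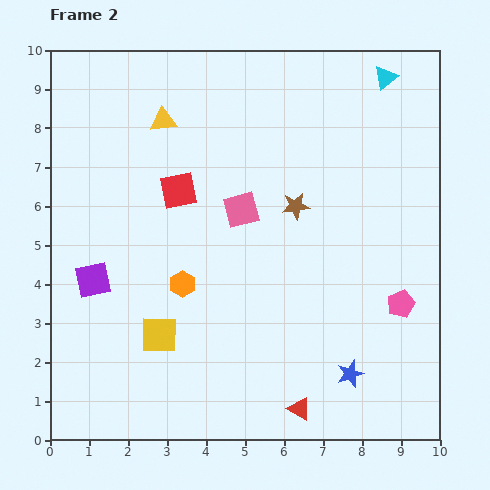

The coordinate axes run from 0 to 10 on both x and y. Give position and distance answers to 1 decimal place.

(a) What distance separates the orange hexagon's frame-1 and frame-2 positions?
2.4

The orange hexagon moved from (2.7, 1.7) to (3.4, 4.0), a distance of √(0.7² + 2.3²) ≈ 2.4.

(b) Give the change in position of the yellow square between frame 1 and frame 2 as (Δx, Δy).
(1.6, 2.1)

The yellow square was at (1.2, 0.6) in frame 1 and (2.8, 2.7) in frame 2.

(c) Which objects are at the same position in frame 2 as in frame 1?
the red square, the pink pentagon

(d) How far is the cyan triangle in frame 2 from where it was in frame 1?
0.6

The cyan triangle moved from (9.2, 9.2) to (8.6, 9.3), a distance of √(0.6² + 0.1²) ≈ 0.6.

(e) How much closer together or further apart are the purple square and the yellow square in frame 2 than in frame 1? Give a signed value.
-5.0

Distance in frame 1: 7.2. Distance in frame 2: 2.2.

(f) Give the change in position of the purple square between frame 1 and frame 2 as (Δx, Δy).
(-0.8, -3.7)

The purple square was at (1.9, 7.8) in frame 1 and (1.1, 4.1) in frame 2.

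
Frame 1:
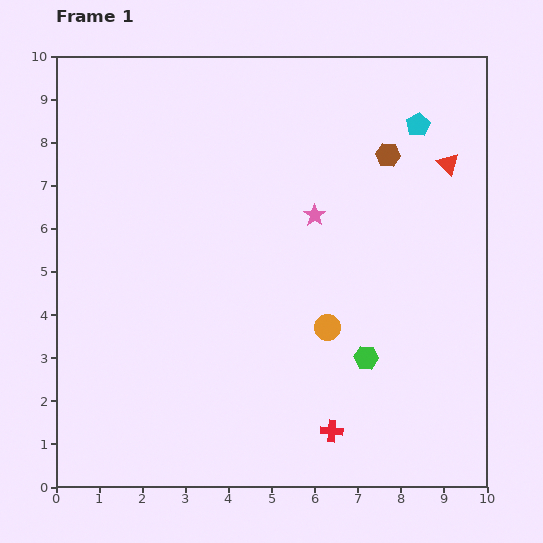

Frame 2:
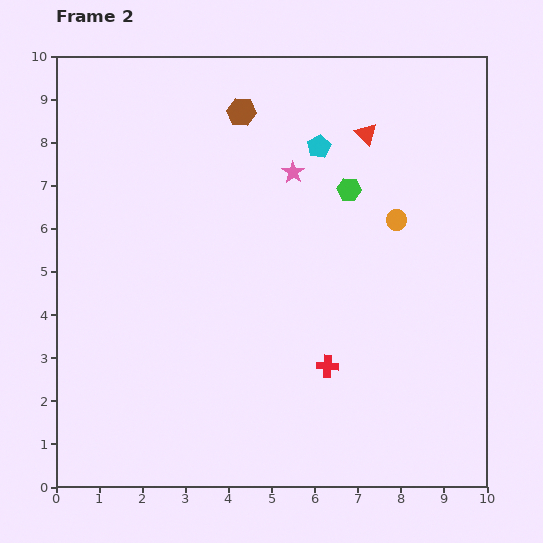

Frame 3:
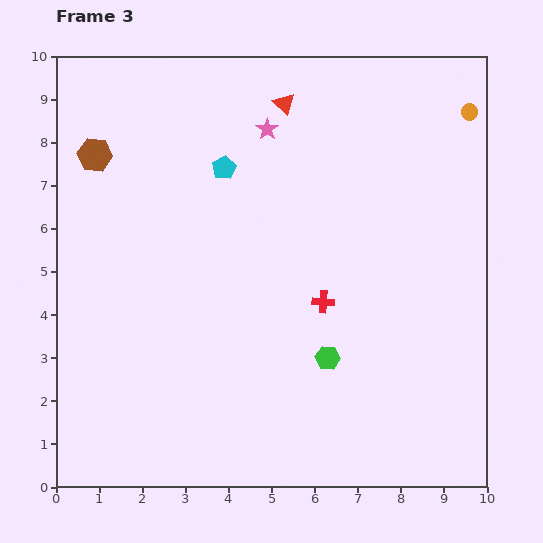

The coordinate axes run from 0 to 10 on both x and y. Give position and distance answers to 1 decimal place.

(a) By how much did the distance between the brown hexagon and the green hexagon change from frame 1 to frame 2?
-1.6

Distance in frame 1: 4.7. Distance in frame 2: 3.1.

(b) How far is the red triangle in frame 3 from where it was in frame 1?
4.0

The red triangle moved from (9.1, 7.5) to (5.3, 8.9), a distance of √(3.8² + 1.4²) ≈ 4.0.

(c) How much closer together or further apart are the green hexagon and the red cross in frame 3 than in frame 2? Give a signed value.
-2.8

Distance in frame 2: 4.1. Distance in frame 3: 1.3.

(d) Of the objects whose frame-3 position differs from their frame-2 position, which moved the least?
the pink star

(moved 1.2)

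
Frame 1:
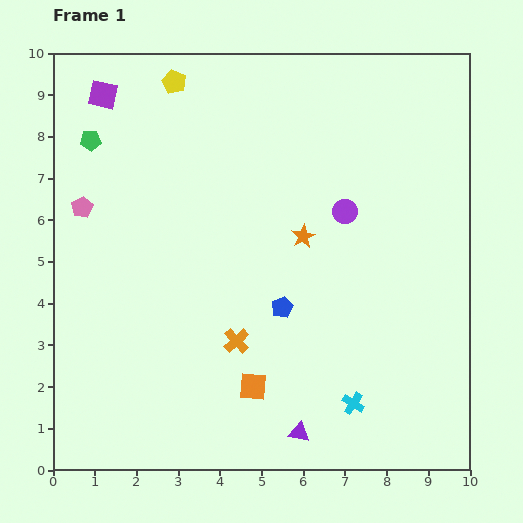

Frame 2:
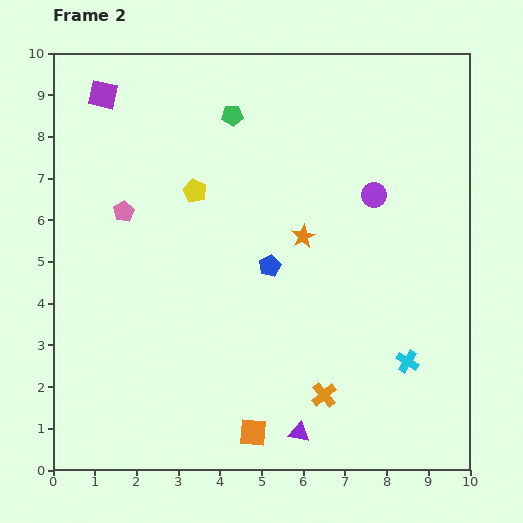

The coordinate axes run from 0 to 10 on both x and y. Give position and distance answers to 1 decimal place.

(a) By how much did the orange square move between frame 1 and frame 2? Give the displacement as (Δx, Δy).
(0.0, -1.1)

The orange square was at (4.8, 2.0) in frame 1 and (4.8, 0.9) in frame 2.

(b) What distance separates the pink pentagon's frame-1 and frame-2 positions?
1.0

The pink pentagon moved from (0.7, 6.3) to (1.7, 6.2), a distance of √(1.0² + 0.1²) ≈ 1.0.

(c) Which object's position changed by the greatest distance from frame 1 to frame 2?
the green pentagon

(moved 3.5; next 2.6)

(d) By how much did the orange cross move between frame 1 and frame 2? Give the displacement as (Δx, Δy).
(2.1, -1.3)

The orange cross was at (4.4, 3.1) in frame 1 and (6.5, 1.8) in frame 2.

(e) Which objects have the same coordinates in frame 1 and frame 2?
the purple square, the purple triangle, the orange star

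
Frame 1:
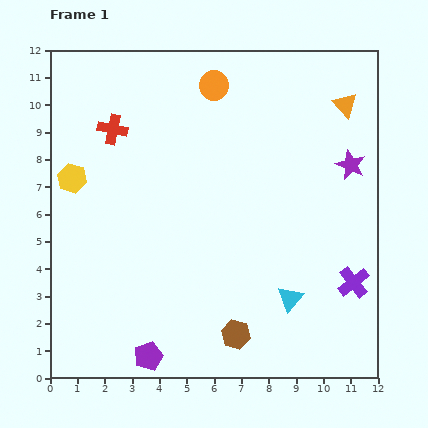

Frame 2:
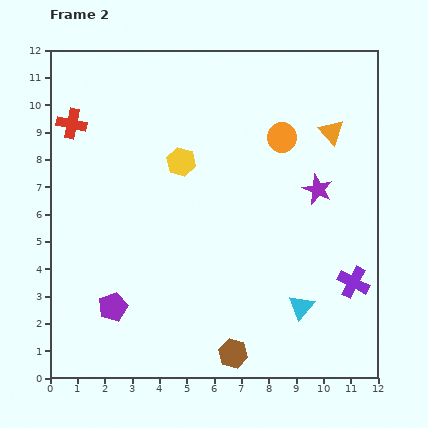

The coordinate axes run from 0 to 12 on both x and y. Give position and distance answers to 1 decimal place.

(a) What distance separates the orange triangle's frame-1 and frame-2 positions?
1.1

The orange triangle moved from (10.8, 10.0) to (10.3, 9.0), a distance of √(0.5² + 1.0²) ≈ 1.1.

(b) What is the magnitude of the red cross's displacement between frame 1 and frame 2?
1.5

The red cross moved from (2.3, 9.1) to (0.8, 9.3), a distance of √(1.5² + 0.2²) ≈ 1.5.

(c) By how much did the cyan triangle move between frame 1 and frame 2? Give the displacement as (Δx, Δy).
(0.4, -0.3)

The cyan triangle was at (8.8, 2.9) in frame 1 and (9.2, 2.6) in frame 2.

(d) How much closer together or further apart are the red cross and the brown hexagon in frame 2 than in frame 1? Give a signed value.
+1.6

Distance in frame 1: 8.7. Distance in frame 2: 10.3.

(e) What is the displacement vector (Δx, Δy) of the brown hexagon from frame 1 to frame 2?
(-0.1, -0.7)

The brown hexagon was at (6.8, 1.6) in frame 1 and (6.7, 0.9) in frame 2.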